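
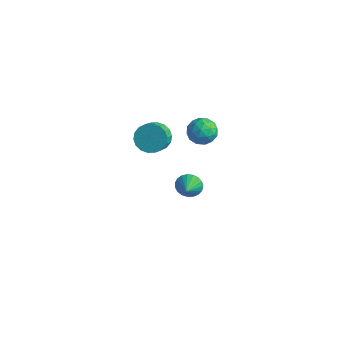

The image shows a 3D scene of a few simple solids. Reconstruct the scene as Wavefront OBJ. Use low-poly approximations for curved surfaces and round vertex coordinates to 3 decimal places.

v -1.922 -3.226 3.336
v -1.028 -2.879 3.188
v -0.625 -3.646 3.815
v -1.518 -3.994 3.964
v -1.159 -2.662 3.537
v -0.756 -3.429 4.164
v -1.44 -2.556 3.847
v -1.037 -3.324 4.474
v -1.817 -2.584 4.056
v -1.414 -3.352 4.683
v -2.215 -2.739 4.122
v -1.812 -3.506 4.749
v -2.554 -2.99 4.033
v -2.151 -3.757 4.66
v -2.768 -3.288 3.805
v -2.365 -4.055 4.432
v -2.815 -3.574 3.485
v -2.412 -4.341 4.112
v -2.684 -3.791 3.136
v -2.281 -4.558 3.763
v -2.403 -3.896 2.826
v -2 -4.664 3.453
v -2.026 -3.868 2.617
v -1.623 -4.636 3.244
v -1.628 -3.714 2.551
v -1.225 -4.481 3.178
v -1.289 -3.463 2.64
v -0.886 -4.23 3.267
v -1.075 -3.165 2.868
v -0.672 -3.932 3.495
v -2.58 0.16 -4.032
v -1.946 0.33 -4.571
v -2 -0.66 -3.608
v -1.862 0.532 -4.294
v -1.903 0.67 -3.971
v -2.061 0.72 -3.659
v -2.308 0.673 -3.411
v -2.603 0.537 -3.27
v -2.893 0.336 -3.261
v -3.13 0.105 -3.386
v -3.271 -0.117 -3.622
v -3.293 -0.291 -3.929
v -3.192 -0.387 -4.253
v -2.984 -0.389 -4.54
v -2.707 -0.295 -4.738
v -2.408 -0.123 -4.815
v -2.139 0.098 -4.756
v -1.521 -0.863 2.858
v -1.236 -0.428 3.661
v -0.044 -1.132 2.479
v 0.241 -0.697 3.282
v -0.211 -1.539 3.329
v -1.123 -1.373 3.563
v -0.157 -0.187 2.577
v -1.069 -0.021 2.811
v -0.393 -0.01 3.487
v -0.426 -0.846 3.952
v -0.854 -0.714 2.188
v -0.887 -1.55 2.653
v -1.508 -0.622 3.292
v 0.228 -0.938 2.848
v -0.037 -1.433 2.875
v 0.13 -1.178 3.347
v -1.442 -1.177 3.235
v -1.274 -0.921 3.707
v -0.672 -1.575 3.512
v -0.006 -0.639 2.433
v 0.162 -0.383 2.905
v -1.41 -0.382 2.793
v -1.243 -0.127 3.265
v -0.608 0.015 2.628
v -0.845 -0.12 3.662
v 0.023 -0.279 3.44
v -0.211 0.021 3.026
v -0.747 0.119 3.163
v -0.865 -0.612 3.936
v 0.004 -0.77 3.713
v -0.262 -1.265 3.741
v -0.798 -1.167 3.878
v -0.369 -0.366 3.834
v -1.284 -0.79 2.427
v -0.415 -0.948 2.204
v -0.482 -0.393 2.262
v -1.018 -0.295 2.399
v -1.303 -1.281 2.7
v -0.435 -1.44 2.478
v -0.533 -1.679 2.977
v -1.069 -1.581 3.114
v -0.911 -1.194 2.306
f 2 1 5
f 2 5 3
f 3 5 6
f 3 6 4
f 5 1 7
f 5 7 6
f 6 7 8
f 6 8 4
f 7 1 9
f 7 9 8
f 8 9 10
f 8 10 4
f 9 1 11
f 9 11 10
f 10 11 12
f 10 12 4
f 11 1 13
f 11 13 12
f 12 13 14
f 12 14 4
f 13 1 15
f 13 15 14
f 14 15 16
f 14 16 4
f 15 1 17
f 15 17 16
f 16 17 18
f 16 18 4
f 17 1 19
f 17 19 18
f 18 19 20
f 18 20 4
f 19 1 21
f 19 21 20
f 20 21 22
f 20 22 4
f 21 1 23
f 21 23 22
f 22 23 24
f 22 24 4
f 23 1 25
f 23 25 24
f 24 25 26
f 24 26 4
f 25 1 27
f 25 27 26
f 26 27 28
f 26 28 4
f 27 1 29
f 27 29 28
f 28 29 30
f 28 30 4
f 29 1 2
f 29 2 30
f 30 2 3
f 30 3 4
f 32 31 34
f 32 34 33
f 34 31 35
f 34 35 33
f 35 31 36
f 35 36 33
f 36 31 37
f 36 37 33
f 37 31 38
f 37 38 33
f 38 31 39
f 38 39 33
f 39 31 40
f 39 40 33
f 40 31 41
f 40 41 33
f 41 31 42
f 41 42 33
f 42 31 43
f 42 43 33
f 43 31 44
f 43 44 33
f 44 31 45
f 44 45 33
f 45 31 46
f 45 46 33
f 46 31 47
f 46 47 33
f 47 31 32
f 47 32 33
f 48 85 64
f 85 59 88
f 64 88 53
f 85 88 64
f 48 64 60
f 64 53 65
f 60 65 49
f 64 65 60
f 48 60 69
f 60 49 70
f 69 70 55
f 60 70 69
f 48 69 81
f 69 55 84
f 81 84 58
f 69 84 81
f 48 81 85
f 81 58 89
f 85 89 59
f 81 89 85
f 49 65 76
f 65 53 79
f 76 79 57
f 65 79 76
f 53 88 66
f 88 59 87
f 66 87 52
f 88 87 66
f 59 89 86
f 89 58 82
f 86 82 50
f 89 82 86
f 58 84 83
f 84 55 71
f 83 71 54
f 84 71 83
f 55 70 75
f 70 49 72
f 75 72 56
f 70 72 75
f 51 77 63
f 77 57 78
f 63 78 52
f 77 78 63
f 51 63 61
f 63 52 62
f 61 62 50
f 63 62 61
f 51 61 68
f 61 50 67
f 68 67 54
f 61 67 68
f 51 68 73
f 68 54 74
f 73 74 56
f 68 74 73
f 51 73 77
f 73 56 80
f 77 80 57
f 73 80 77
f 52 78 66
f 78 57 79
f 66 79 53
f 78 79 66
f 50 62 86
f 62 52 87
f 86 87 59
f 62 87 86
f 54 67 83
f 67 50 82
f 83 82 58
f 67 82 83
f 56 74 75
f 74 54 71
f 75 71 55
f 74 71 75
f 57 80 76
f 80 56 72
f 76 72 49
f 80 72 76



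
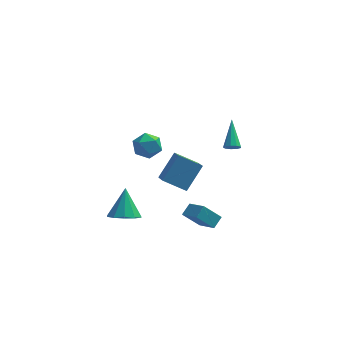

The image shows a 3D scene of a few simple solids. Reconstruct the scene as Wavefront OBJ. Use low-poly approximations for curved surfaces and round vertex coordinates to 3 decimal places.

v 3.987 3.176 -1.549
v 4.233 2.898 -1.185
v 3.933 4.724 -0.331
v 4.47 3.067 -1.389
v 4.481 3.288 -1.668
v 4.261 3.456 -1.892
v 3.913 3.493 -1.955
v 3.6 3.382 -1.828
v 3.468 3.175 -1.571
v 3.579 2.968 -1.303
v 3.881 2.859 -1.151
v -1.721 -3.707 -1.884
v -1.211 -3.045 -2.355
v -1.699 -2.653 -0.376
v -1.786 -2.922 -2.432
v -2.337 -3.099 -2.3
v -2.652 -3.508 -2.009
v -2.612 -3.994 -1.67
v -2.232 -4.37 -1.413
v -1.657 -4.493 -1.335
v -1.106 -4.316 -1.468
v -0.791 -3.906 -1.759
v -0.831 -3.421 -2.098
v 0.012 -1.374 -0.495
v 0.277 -2.484 0.189
v 0.839 -0.379 0.799
v 1.104 -1.488 1.483
v 1.316 -1.512 -1.223
v 1.581 -2.621 -0.539
v 2.143 -0.516 0.071
v 2.408 -1.626 0.755
v 1.349 -3.065 -2.176
v 1.736 -2.48 -1.749
v 2.294 -2.997 -3.124
v 2.68 -2.413 -2.697
v 2.14 -4.107 -1.463
v 2.526 -3.523 -1.036
v 3.084 -4.04 -2.411
v 3.471 -3.455 -1.984
v -0.869 1.985 0.116
v -0.277 1.583 -0.47
v -1.143 0.657 0.75
v -0.551 0.255 0.164
v -0.236 0.826 0.821
v -0.067 1.647 0.429
v -1.353 0.593 -0.149
v -1.184 1.414 -0.541
v -0.576 0.723 -0.634
v 0.114 0.867 -0.035
v -1.534 1.373 0.315
v -0.844 1.517 0.914
f 2 1 4
f 2 4 3
f 4 1 5
f 4 5 3
f 5 1 6
f 5 6 3
f 6 1 7
f 6 7 3
f 7 1 8
f 7 8 3
f 8 1 9
f 8 9 3
f 9 1 10
f 9 10 3
f 10 1 11
f 10 11 3
f 11 1 2
f 11 2 3
f 13 12 15
f 13 15 14
f 15 12 16
f 15 16 14
f 16 12 17
f 16 17 14
f 17 12 18
f 17 18 14
f 18 12 19
f 18 19 14
f 19 12 20
f 19 20 14
f 20 12 21
f 20 21 14
f 21 12 22
f 21 22 14
f 22 12 23
f 22 23 14
f 23 12 13
f 23 13 14
f 25 27 24
f 28 25 24
f 24 27 26
f 26 28 24
f 25 31 27
f 29 25 28
f 29 31 25
f 27 31 26
f 30 28 26
f 26 31 30
f 30 29 28
f 31 29 30
f 33 35 32
f 36 33 32
f 32 35 34
f 34 36 32
f 33 39 35
f 37 33 36
f 37 39 33
f 35 39 34
f 38 36 34
f 34 39 38
f 38 37 36
f 39 37 38
f 40 51 45
f 40 45 41
f 40 41 47
f 40 47 50
f 40 50 51
f 41 45 49
f 45 51 44
f 51 50 42
f 50 47 46
f 47 41 48
f 43 49 44
f 43 44 42
f 43 42 46
f 43 46 48
f 43 48 49
f 44 49 45
f 42 44 51
f 46 42 50
f 48 46 47
f 49 48 41



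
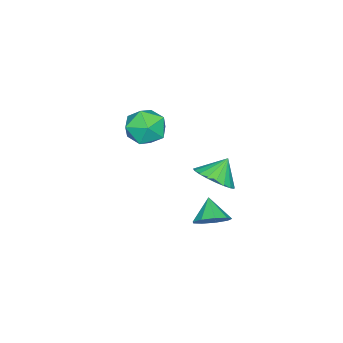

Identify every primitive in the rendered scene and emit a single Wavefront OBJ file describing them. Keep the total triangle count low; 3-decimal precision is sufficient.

v -0.119 1.247 -2.77
v 0.53 2.07 -2.508
v -0.901 1.553 -1.79
v 0.245 2.264 -2.796
v -0.103 2.282 -3.079
v -0.454 2.122 -3.309
v -0.747 1.81 -3.445
v -0.931 1.401 -3.465
v -0.976 0.966 -3.365
v -0.872 0.579 -3.162
v -0.638 0.308 -2.891
v -0.314 0.199 -2.599
v 0.043 0.272 -2.337
v 0.372 0.513 -2.15
v 0.616 0.881 -2.07
v 0.733 1.313 -2.111
v 0.703 1.733 -2.266
v 2.827 2.65 -2.982
v 3.28 3.014 -2.321
v 2.073 2.09 -2.158
v 2.829 3.377 -2.487
v 2.378 3.4 -2.884
v 2.137 3.072 -3.327
v 2.218 2.547 -3.609
v 2.585 2.069 -3.598
v 3.065 1.864 -3.298
v 3.434 2.026 -2.851
v 3.519 2.48 -2.465
v -1.459 -2.051 -2.057
v -0.896 -2.555 -1.181
v -2.384 -3.645 -2.379
v -1.821 -4.149 -1.503
v -2.6 -3.321 -1.29
v -2.028 -2.336 -1.091
v -1.252 -3.864 -2.469
v -0.68 -2.879 -2.27
v -0.768 -3.676 -1.436
v -1.601 -3.34 -0.707
v -1.679 -2.86 -2.853
v -2.512 -2.524 -2.124
f 2 1 4
f 2 4 3
f 4 1 5
f 4 5 3
f 5 1 6
f 5 6 3
f 6 1 7
f 6 7 3
f 7 1 8
f 7 8 3
f 8 1 9
f 8 9 3
f 9 1 10
f 9 10 3
f 10 1 11
f 10 11 3
f 11 1 12
f 11 12 3
f 12 1 13
f 12 13 3
f 13 1 14
f 13 14 3
f 14 1 15
f 14 15 3
f 15 1 16
f 15 16 3
f 16 1 17
f 16 17 3
f 17 1 2
f 17 2 3
f 19 18 21
f 19 21 20
f 21 18 22
f 21 22 20
f 22 18 23
f 22 23 20
f 23 18 24
f 23 24 20
f 24 18 25
f 24 25 20
f 25 18 26
f 25 26 20
f 26 18 27
f 26 27 20
f 27 18 28
f 27 28 20
f 28 18 19
f 28 19 20
f 29 40 34
f 29 34 30
f 29 30 36
f 29 36 39
f 29 39 40
f 30 34 38
f 34 40 33
f 40 39 31
f 39 36 35
f 36 30 37
f 32 38 33
f 32 33 31
f 32 31 35
f 32 35 37
f 32 37 38
f 33 38 34
f 31 33 40
f 35 31 39
f 37 35 36
f 38 37 30



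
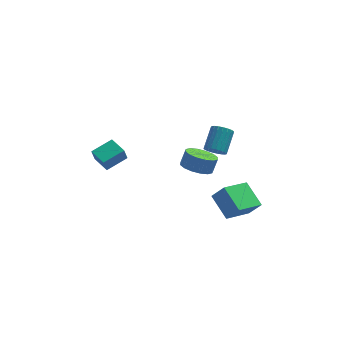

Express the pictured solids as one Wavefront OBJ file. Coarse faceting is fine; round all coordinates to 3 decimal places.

v 1.575 -1.21 -1.257
v 2.466 -1.633 -1.421
v 2.796 -1.293 -0.507
v 1.905 -0.87 -0.343
v 2.507 -1.154 -1.614
v 2.837 -0.814 -0.7
v 2.299 -0.691 -1.712
v 2.629 -0.35 -0.797
v 1.896 -0.366 -1.687
v 2.226 -0.026 -0.773
v 1.407 -0.268 -1.547
v 1.737 0.072 -0.633
v 0.964 -0.422 -1.33
v 1.294 -0.082 -0.416
v 0.684 -0.787 -1.093
v 1.014 -0.447 -0.179
v 0.643 -1.266 -0.9
v 0.973 -0.926 0.014
v 0.851 -1.73 -0.803
v 1.181 -1.389 0.112
v 1.254 -2.054 -0.827
v 1.584 -1.714 0.087
v 1.743 -2.152 -0.967
v 2.073 -1.812 -0.053
v 2.186 -1.998 -1.184
v 2.516 -1.658 -0.27
v 2.667 -0.975 0.002
v 3.234 -0.899 -0.384
v 3.74 0.291 0.592
v 3.173 0.215 0.978
v 3.051 -0.718 -0.51
v 3.557 0.472 0.465
v 2.802 -0.581 -0.548
v 3.307 0.609 0.428
v 2.529 -0.512 -0.491
v 3.035 0.678 0.485
v 2.28 -0.524 -0.348
v 2.786 0.667 0.628
v 2.099 -0.613 -0.145
v 2.604 0.577 0.831
v 2.015 -0.765 0.084
v 2.521 0.425 1.06
v 2.044 -0.953 0.298
v 2.55 0.237 1.274
v 2.181 -1.145 0.461
v 2.687 0.045 1.437
v 2.402 -1.308 0.545
v 2.908 -0.118 1.521
v 2.669 -1.413 0.535
v 3.175 -0.223 1.511
v 2.935 -1.442 0.433
v 3.441 -0.252 1.409
v 3.156 -1.391 0.256
v 3.661 -0.201 1.232
v 3.291 -1.268 0.035
v 3.797 -0.078 1.011
v 3.319 -1.094 -0.191
v 3.825 0.096 0.785
v 4.441 -3.632 -3.4
v 3.046 -4.87 -2.705
v 3.691 -2.292 -2.521
v 2.296 -3.529 -1.825
v 5.124 -3.871 -2.455
v 3.729 -5.108 -1.759
v 4.374 -2.53 -1.575
v 2.979 -3.768 -0.88
v -4.237 -3.325 1.622
v -4.411 -3.55 2.476
v -3.078 -2.638 2.038
v -3.252 -2.862 2.892
v -3.588 -4.338 1.488
v -3.762 -4.562 2.342
v -2.429 -3.65 1.904
v -2.603 -3.875 2.758
f 2 1 5
f 2 5 3
f 3 5 6
f 3 6 4
f 5 1 7
f 5 7 6
f 6 7 8
f 6 8 4
f 7 1 9
f 7 9 8
f 8 9 10
f 8 10 4
f 9 1 11
f 9 11 10
f 10 11 12
f 10 12 4
f 11 1 13
f 11 13 12
f 12 13 14
f 12 14 4
f 13 1 15
f 13 15 14
f 14 15 16
f 14 16 4
f 15 1 17
f 15 17 16
f 16 17 18
f 16 18 4
f 17 1 19
f 17 19 18
f 18 19 20
f 18 20 4
f 19 1 21
f 19 21 20
f 20 21 22
f 20 22 4
f 21 1 23
f 21 23 22
f 22 23 24
f 22 24 4
f 23 1 25
f 23 25 24
f 24 25 26
f 24 26 4
f 25 1 2
f 25 2 26
f 26 2 3
f 26 3 4
f 28 27 31
f 28 31 29
f 29 31 32
f 29 32 30
f 31 27 33
f 31 33 32
f 32 33 34
f 32 34 30
f 33 27 35
f 33 35 34
f 34 35 36
f 34 36 30
f 35 27 37
f 35 37 36
f 36 37 38
f 36 38 30
f 37 27 39
f 37 39 38
f 38 39 40
f 38 40 30
f 39 27 41
f 39 41 40
f 40 41 42
f 40 42 30
f 41 27 43
f 41 43 42
f 42 43 44
f 42 44 30
f 43 27 45
f 43 45 44
f 44 45 46
f 44 46 30
f 45 27 47
f 45 47 46
f 46 47 48
f 46 48 30
f 47 27 49
f 47 49 48
f 48 49 50
f 48 50 30
f 49 27 51
f 49 51 50
f 50 51 52
f 50 52 30
f 51 27 53
f 51 53 52
f 52 53 54
f 52 54 30
f 53 27 55
f 53 55 54
f 54 55 56
f 54 56 30
f 55 27 57
f 55 57 56
f 56 57 58
f 56 58 30
f 57 27 28
f 57 28 58
f 58 28 29
f 58 29 30
f 60 62 59
f 63 60 59
f 59 62 61
f 61 63 59
f 60 66 62
f 64 60 63
f 64 66 60
f 62 66 61
f 65 63 61
f 61 66 65
f 65 64 63
f 66 64 65
f 68 70 67
f 71 68 67
f 67 70 69
f 69 71 67
f 68 74 70
f 72 68 71
f 72 74 68
f 70 74 69
f 73 71 69
f 69 74 73
f 73 72 71
f 74 72 73



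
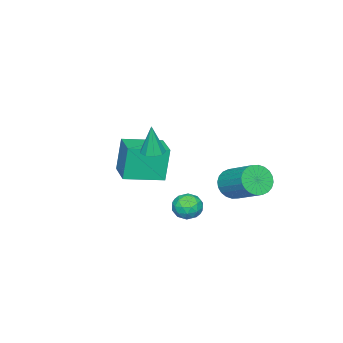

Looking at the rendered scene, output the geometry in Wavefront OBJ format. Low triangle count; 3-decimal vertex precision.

v -1.331 -1.956 -0.934
v -0.843 -2.354 -0.964
v -1.229 -1.964 0.814
v -0.702 -1.947 -0.97
v -0.855 -1.544 -0.959
v -1.23 -1.334 -0.936
v -1.653 -1.415 -0.912
v -1.925 -1.749 -0.898
v -1.919 -2.18 -0.9
v -1.638 -2.506 -0.918
v -1.213 -2.575 -0.943
v -3.645 -3.266 -3.661
v -4.005 -3.2 -1.674
v -2.469 -2.023 -3.49
v -2.829 -1.956 -1.503
v -2.131 -4.744 -3.337
v -2.491 -4.677 -1.35
v -0.955 -3.5 -3.166
v -1.315 -3.434 -1.179
v 1.021 2.332 -2.81
v 1.641 1.843 -2.933
v 0.439 1.417 -2.107
v 1.059 0.928 -2.23
v 1.145 1.575 -1.769
v 1.506 2.141 -2.204
v 0.574 1.119 -2.836
v 0.935 1.685 -3.271
v 1.365 1.093 -2.949
v 1.718 1.375 -2.29
v 0.362 1.885 -2.75
v 0.715 2.167 -2.091
v 1.383 2.168 -2.933
v 0.697 1.092 -2.107
v 0.748 1.473 -1.836
v 1.113 1.185 -1.908
v 1.303 2.343 -2.505
v 1.667 2.055 -2.577
v 1.376 1.898 -1.893
v 0.413 1.205 -2.463
v 0.777 0.917 -2.535
v 0.967 2.075 -3.132
v 1.332 1.787 -3.204
v 0.704 1.362 -3.147
v 1.585 1.44 -3.015
v 1.242 0.902 -2.601
v 0.957 1.014 -2.958
v 1.169 1.347 -3.213
v 1.792 1.605 -2.627
v 1.449 1.068 -2.214
v 1.5 1.448 -1.943
v 1.712 1.781 -2.199
v 1.63 1.165 -2.637
v 0.631 2.192 -2.826
v 0.288 1.655 -2.413
v 0.368 1.479 -2.841
v 0.58 1.812 -3.097
v 0.838 2.358 -2.439
v 0.495 1.82 -2.025
v 0.911 1.913 -1.827
v 1.123 2.246 -2.082
v 0.45 2.095 -2.403
v -3.872 1.063 -3.43
v -3.4 0.527 -2.833
v -2.797 2.262 -1.753
v -3.268 2.797 -2.35
v -3.146 0.595 -3.083
v -2.543 2.329 -2.004
v -3.003 0.734 -3.386
v -2.4 2.468 -2.307
v -2.992 0.922 -3.696
v -2.388 2.657 -2.617
v -3.114 1.132 -3.965
v -2.511 2.867 -2.886
v -3.352 1.332 -4.153
v -2.749 3.066 -3.073
v -3.669 1.49 -4.23
v -3.066 3.225 -3.151
v -4.017 1.584 -4.186
v -3.414 3.318 -3.107
v -4.343 1.598 -4.027
v -3.74 3.333 -2.947
v -4.597 1.531 -3.776
v -3.994 3.265 -2.697
v -4.74 1.392 -3.473
v -4.137 3.126 -2.394
v -4.752 1.203 -3.163
v -4.148 2.938 -2.084
v -4.629 0.993 -2.894
v -4.026 2.728 -1.815
v -4.391 0.794 -2.707
v -3.788 2.528 -1.627
v -4.074 0.635 -2.629
v -3.471 2.37 -1.55
v -3.726 0.542 -2.673
v -3.123 2.276 -1.594
f 2 1 4
f 2 4 3
f 4 1 5
f 4 5 3
f 5 1 6
f 5 6 3
f 6 1 7
f 6 7 3
f 7 1 8
f 7 8 3
f 8 1 9
f 8 9 3
f 9 1 10
f 9 10 3
f 10 1 11
f 10 11 3
f 11 1 2
f 11 2 3
f 13 15 12
f 16 13 12
f 12 15 14
f 14 16 12
f 13 19 15
f 17 13 16
f 17 19 13
f 15 19 14
f 18 16 14
f 14 19 18
f 18 17 16
f 19 17 18
f 20 57 36
f 57 31 60
f 36 60 25
f 57 60 36
f 20 36 32
f 36 25 37
f 32 37 21
f 36 37 32
f 20 32 41
f 32 21 42
f 41 42 27
f 32 42 41
f 20 41 53
f 41 27 56
f 53 56 30
f 41 56 53
f 20 53 57
f 53 30 61
f 57 61 31
f 53 61 57
f 21 37 48
f 37 25 51
f 48 51 29
f 37 51 48
f 25 60 38
f 60 31 59
f 38 59 24
f 60 59 38
f 31 61 58
f 61 30 54
f 58 54 22
f 61 54 58
f 30 56 55
f 56 27 43
f 55 43 26
f 56 43 55
f 27 42 47
f 42 21 44
f 47 44 28
f 42 44 47
f 23 49 35
f 49 29 50
f 35 50 24
f 49 50 35
f 23 35 33
f 35 24 34
f 33 34 22
f 35 34 33
f 23 33 40
f 33 22 39
f 40 39 26
f 33 39 40
f 23 40 45
f 40 26 46
f 45 46 28
f 40 46 45
f 23 45 49
f 45 28 52
f 49 52 29
f 45 52 49
f 24 50 38
f 50 29 51
f 38 51 25
f 50 51 38
f 22 34 58
f 34 24 59
f 58 59 31
f 34 59 58
f 26 39 55
f 39 22 54
f 55 54 30
f 39 54 55
f 28 46 47
f 46 26 43
f 47 43 27
f 46 43 47
f 29 52 48
f 52 28 44
f 48 44 21
f 52 44 48
f 63 62 66
f 63 66 64
f 64 66 67
f 64 67 65
f 66 62 68
f 66 68 67
f 67 68 69
f 67 69 65
f 68 62 70
f 68 70 69
f 69 70 71
f 69 71 65
f 70 62 72
f 70 72 71
f 71 72 73
f 71 73 65
f 72 62 74
f 72 74 73
f 73 74 75
f 73 75 65
f 74 62 76
f 74 76 75
f 75 76 77
f 75 77 65
f 76 62 78
f 76 78 77
f 77 78 79
f 77 79 65
f 78 62 80
f 78 80 79
f 79 80 81
f 79 81 65
f 80 62 82
f 80 82 81
f 81 82 83
f 81 83 65
f 82 62 84
f 82 84 83
f 83 84 85
f 83 85 65
f 84 62 86
f 84 86 85
f 85 86 87
f 85 87 65
f 86 62 88
f 86 88 87
f 87 88 89
f 87 89 65
f 88 62 90
f 88 90 89
f 89 90 91
f 89 91 65
f 90 62 92
f 90 92 91
f 91 92 93
f 91 93 65
f 92 62 94
f 92 94 93
f 93 94 95
f 93 95 65
f 94 62 63
f 94 63 95
f 95 63 64
f 95 64 65



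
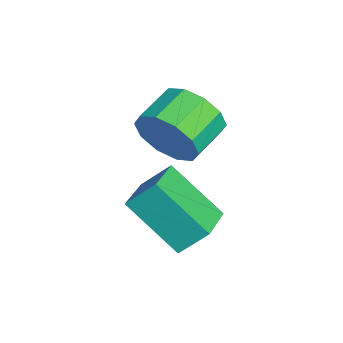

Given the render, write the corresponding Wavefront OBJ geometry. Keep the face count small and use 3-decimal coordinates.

v -1.743 3.879 -3.198
v -2.563 2.5 -1.752
v -1.675 4.705 -2.372
v -2.495 3.326 -0.926
v -0.285 3.394 -2.834
v -1.105 2.015 -1.388
v -0.217 4.22 -2.008
v -1.037 2.841 -0.562
v -2.826 3.204 -0.055
v -2.274 3.436 0.831
v -3.282 4.267 1.242
v -3.834 4.036 0.355
v -2.104 3.873 0.365
v -3.112 4.704 0.776
v -2.209 4.054 -0.262
v -3.218 4.886 0.149
v -2.551 3.911 -0.81
v -3.559 4.742 -0.399
v -2.997 3.498 -1.07
v -4.005 4.329 -0.659
v -3.378 2.973 -0.942
v -4.386 3.804 -0.531
v -3.548 2.536 -0.476
v -4.556 3.367 -0.065
v -3.442 2.354 0.151
v -4.451 3.186 0.562
v -3.101 2.498 0.699
v -4.109 3.329 1.11
v -2.655 2.911 0.959
v -3.663 3.742 1.37
f 2 4 1
f 5 2 1
f 1 4 3
f 3 5 1
f 2 8 4
f 6 2 5
f 6 8 2
f 4 8 3
f 7 5 3
f 3 8 7
f 7 6 5
f 8 6 7
f 10 9 13
f 10 13 11
f 11 13 14
f 11 14 12
f 13 9 15
f 13 15 14
f 14 15 16
f 14 16 12
f 15 9 17
f 15 17 16
f 16 17 18
f 16 18 12
f 17 9 19
f 17 19 18
f 18 19 20
f 18 20 12
f 19 9 21
f 19 21 20
f 20 21 22
f 20 22 12
f 21 9 23
f 21 23 22
f 22 23 24
f 22 24 12
f 23 9 25
f 23 25 24
f 24 25 26
f 24 26 12
f 25 9 27
f 25 27 26
f 26 27 28
f 26 28 12
f 27 9 29
f 27 29 28
f 28 29 30
f 28 30 12
f 29 9 10
f 29 10 30
f 30 10 11
f 30 11 12



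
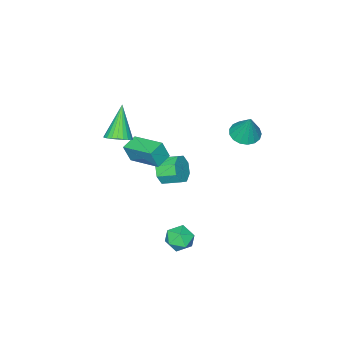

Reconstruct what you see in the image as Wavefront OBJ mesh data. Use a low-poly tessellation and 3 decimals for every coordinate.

v 1.67 -2.227 2.516
v 2.153 -1.797 2.951
v 0.67 -2.913 4.304
v 1.927 -1.599 2.901
v 1.662 -1.497 2.791
v 1.398 -1.507 2.64
v 1.175 -1.626 2.47
v 1.028 -1.836 2.307
v 0.978 -2.107 2.176
v 1.034 -2.395 2.096
v 1.187 -2.658 2.081
v 1.413 -2.855 2.131
v 1.678 -2.957 2.241
v 1.942 -2.948 2.392
v 2.164 -2.829 2.562
v 2.312 -2.618 2.725
v 2.361 -2.348 2.856
v 2.305 -2.059 2.936
v 1.696 3.317 -2.152
v 2.426 3.005 -1.766
v 1.854 2.375 -3.214
v 2.584 2.063 -2.828
v 1.795 1.925 -2.457
v 1.697 2.507 -1.8
v 2.583 2.873 -3.18
v 2.485 3.455 -2.523
v 2.974 2.73 -2.402
v 2.488 2.144 -1.954
v 1.792 3.236 -3.026
v 1.306 2.65 -2.578
v -3.03 -3.573 -3.74
v -2.445 -3.59 -3.005
v -2.944 -2.584 -2.584
v -3.53 -2.567 -3.32
v -2.176 -3.224 -3.563
v -2.675 -2.217 -3.142
v -2.408 -3.062 -4.225
v -2.907 -2.055 -3.804
v -3.004 -3.2 -4.603
v -3.503 -2.193 -4.182
v -3.616 -3.556 -4.476
v -4.115 -2.55 -4.055
v -3.885 -3.923 -3.918
v -4.384 -2.916 -3.497
v -3.653 -4.085 -3.256
v -4.152 -3.078 -2.835
v -3.057 -3.947 -2.878
v -3.556 -2.94 -2.457
v -1.305 -3.459 -0.819
v -1 -3.715 0.303
v -1.433 -1.492 -0.336
v -1.128 -1.747 0.785
v -0.292 -3.333 -1.065
v 0.013 -3.588 0.056
v -0.42 -1.365 -0.583
v -0.115 -1.621 0.539
v -3.425 2.12 2.45
v -2.566 2.048 2.332
v -3.155 2.72 4.05
v -2.653 2.434 2.202
v -2.916 2.748 2.129
v -3.296 2.918 2.129
v -3.706 2.905 2.203
v -4.051 2.712 2.333
v -4.253 2.384 2.491
v -4.265 1.995 2.639
v -4.084 1.634 2.743
v -3.753 1.385 2.781
v -3.346 1.304 2.743
v -2.958 1.41 2.638
v -2.676 1.679 2.489
f 2 1 4
f 2 4 3
f 4 1 5
f 4 5 3
f 5 1 6
f 5 6 3
f 6 1 7
f 6 7 3
f 7 1 8
f 7 8 3
f 8 1 9
f 8 9 3
f 9 1 10
f 9 10 3
f 10 1 11
f 10 11 3
f 11 1 12
f 11 12 3
f 12 1 13
f 12 13 3
f 13 1 14
f 13 14 3
f 14 1 15
f 14 15 3
f 15 1 16
f 15 16 3
f 16 1 17
f 16 17 3
f 17 1 18
f 17 18 3
f 18 1 2
f 18 2 3
f 19 30 24
f 19 24 20
f 19 20 26
f 19 26 29
f 19 29 30
f 20 24 28
f 24 30 23
f 30 29 21
f 29 26 25
f 26 20 27
f 22 28 23
f 22 23 21
f 22 21 25
f 22 25 27
f 22 27 28
f 23 28 24
f 21 23 30
f 25 21 29
f 27 25 26
f 28 27 20
f 32 31 35
f 32 35 33
f 33 35 36
f 33 36 34
f 35 31 37
f 35 37 36
f 36 37 38
f 36 38 34
f 37 31 39
f 37 39 38
f 38 39 40
f 38 40 34
f 39 31 41
f 39 41 40
f 40 41 42
f 40 42 34
f 41 31 43
f 41 43 42
f 42 43 44
f 42 44 34
f 43 31 45
f 43 45 44
f 44 45 46
f 44 46 34
f 45 31 47
f 45 47 46
f 46 47 48
f 46 48 34
f 47 31 32
f 47 32 48
f 48 32 33
f 48 33 34
f 50 52 49
f 53 50 49
f 49 52 51
f 51 53 49
f 50 56 52
f 54 50 53
f 54 56 50
f 52 56 51
f 55 53 51
f 51 56 55
f 55 54 53
f 56 54 55
f 58 57 60
f 58 60 59
f 60 57 61
f 60 61 59
f 61 57 62
f 61 62 59
f 62 57 63
f 62 63 59
f 63 57 64
f 63 64 59
f 64 57 65
f 64 65 59
f 65 57 66
f 65 66 59
f 66 57 67
f 66 67 59
f 67 57 68
f 67 68 59
f 68 57 69
f 68 69 59
f 69 57 70
f 69 70 59
f 70 57 71
f 70 71 59
f 71 57 58
f 71 58 59



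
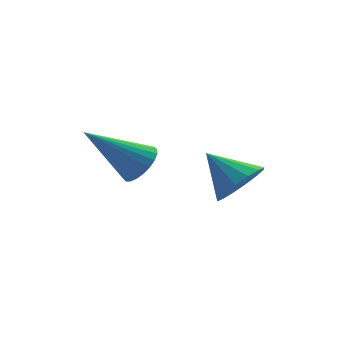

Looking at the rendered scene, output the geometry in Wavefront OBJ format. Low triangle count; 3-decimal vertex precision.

v -2.481 -0.694 0.496
v -2.053 -0.733 0.984
v -3.859 -0.466 1.724
v -2.053 -0.484 0.938
v -2.117 -0.267 0.825
v -2.238 -0.114 0.661
v -2.395 -0.05 0.473
v -2.565 -0.084 0.288
v -2.722 -0.211 0.135
v -2.843 -0.412 0.037
v -2.908 -0.655 0.009
v -2.908 -0.905 0.055
v -2.844 -1.122 0.168
v -2.723 -1.274 0.332
v -2.566 -1.338 0.52
v -2.396 -1.304 0.705
v -2.239 -1.177 0.858
v -2.118 -0.977 0.956
v -0.41 -2.451 0.409
v 0.171 -1.935 0.34
v -1.05 -1.629 1.171
v -0.081 -1.849 0.037
v -0.422 -1.925 -0.167
v -0.759 -2.141 -0.217
v -1.003 -2.441 -0.099
v -1.088 -2.743 0.156
v -0.991 -2.967 0.478
v -0.739 -3.052 0.781
v -0.399 -2.976 0.985
v -0.062 -2.76 1.035
v 0.182 -2.461 0.917
v 0.267 -2.159 0.662
f 2 1 4
f 2 4 3
f 4 1 5
f 4 5 3
f 5 1 6
f 5 6 3
f 6 1 7
f 6 7 3
f 7 1 8
f 7 8 3
f 8 1 9
f 8 9 3
f 9 1 10
f 9 10 3
f 10 1 11
f 10 11 3
f 11 1 12
f 11 12 3
f 12 1 13
f 12 13 3
f 13 1 14
f 13 14 3
f 14 1 15
f 14 15 3
f 15 1 16
f 15 16 3
f 16 1 17
f 16 17 3
f 17 1 18
f 17 18 3
f 18 1 2
f 18 2 3
f 20 19 22
f 20 22 21
f 22 19 23
f 22 23 21
f 23 19 24
f 23 24 21
f 24 19 25
f 24 25 21
f 25 19 26
f 25 26 21
f 26 19 27
f 26 27 21
f 27 19 28
f 27 28 21
f 28 19 29
f 28 29 21
f 29 19 30
f 29 30 21
f 30 19 31
f 30 31 21
f 31 19 32
f 31 32 21
f 32 19 20
f 32 20 21



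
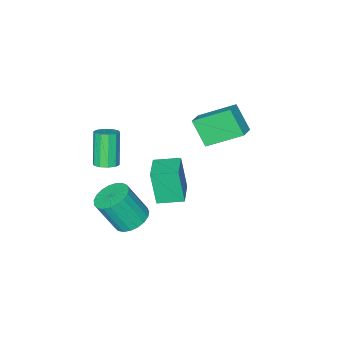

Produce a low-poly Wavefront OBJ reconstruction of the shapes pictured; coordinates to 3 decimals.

v -4.233 3.242 1.858
v -4.258 2.225 3.144
v -3.413 3.67 2.212
v -3.438 2.652 3.498
v -3.022 1.828 0.762
v -3.047 0.81 2.048
v -2.202 2.255 1.116
v -2.227 1.238 2.402
v 1.183 2.69 0.304
v 1.154 2.219 2.165
v 0.247 3.623 0.526
v 0.218 3.152 2.387
v 2.242 3.688 0.573
v 2.213 3.217 2.434
v 1.306 4.621 0.795
v 1.277 4.15 2.656
v 3.216 1.239 2.45
v 3.751 1.431 2.722
v 3.139 0.793 4.381
v 2.604 0.601 4.11
v 3.495 1.724 2.74
v 2.883 1.086 4.399
v 3.132 1.832 2.647
v 2.521 1.193 4.307
v 2.801 1.713 2.48
v 2.19 1.075 4.139
v 2.629 1.413 2.301
v 2.017 0.775 3.96
v 2.681 1.047 2.179
v 2.069 0.409 3.838
v 2.937 0.754 2.161
v 2.325 0.116 3.82
v 3.299 0.647 2.253
v 2.688 0.008 3.913
v 3.63 0.765 2.421
v 3.019 0.127 4.08
v 3.803 1.065 2.6
v 3.191 0.427 4.259
v 2.048 1.637 -2.339
v 2.96 1.685 -2.664
v 3.625 0.972 -0.906
v 2.712 0.923 -0.581
v 2.911 2.049 -2.498
v 3.576 1.336 -0.74
v 2.713 2.342 -2.304
v 3.377 1.629 -0.546
v 2.399 2.513 -2.116
v 3.064 1.8 -0.358
v 2.025 2.532 -1.967
v 2.69 1.819 -0.209
v 1.655 2.397 -1.882
v 2.319 1.683 -0.124
v 1.352 2.13 -1.876
v 2.017 1.417 -0.118
v 1.17 1.778 -1.95
v 1.835 1.064 -0.192
v 1.14 1.401 -2.091
v 1.804 0.688 -0.334
v 1.267 1.065 -2.275
v 1.931 0.352 -0.518
v 1.528 0.828 -2.471
v 2.193 0.115 -0.713
v 1.88 0.731 -2.643
v 2.544 0.018 -0.885
v 2.26 0.79 -2.763
v 2.925 0.077 -1.005
v 2.604 0.996 -2.809
v 3.269 0.283 -1.051
v 2.852 1.312 -2.774
v 3.516 0.599 -1.016
f 2 4 1
f 5 2 1
f 1 4 3
f 3 5 1
f 2 8 4
f 6 2 5
f 6 8 2
f 4 8 3
f 7 5 3
f 3 8 7
f 7 6 5
f 8 6 7
f 10 12 9
f 13 10 9
f 9 12 11
f 11 13 9
f 10 16 12
f 14 10 13
f 14 16 10
f 12 16 11
f 15 13 11
f 11 16 15
f 15 14 13
f 16 14 15
f 18 17 21
f 18 21 19
f 19 21 22
f 19 22 20
f 21 17 23
f 21 23 22
f 22 23 24
f 22 24 20
f 23 17 25
f 23 25 24
f 24 25 26
f 24 26 20
f 25 17 27
f 25 27 26
f 26 27 28
f 26 28 20
f 27 17 29
f 27 29 28
f 28 29 30
f 28 30 20
f 29 17 31
f 29 31 30
f 30 31 32
f 30 32 20
f 31 17 33
f 31 33 32
f 32 33 34
f 32 34 20
f 33 17 35
f 33 35 34
f 34 35 36
f 34 36 20
f 35 17 37
f 35 37 36
f 36 37 38
f 36 38 20
f 37 17 18
f 37 18 38
f 38 18 19
f 38 19 20
f 40 39 43
f 40 43 41
f 41 43 44
f 41 44 42
f 43 39 45
f 43 45 44
f 44 45 46
f 44 46 42
f 45 39 47
f 45 47 46
f 46 47 48
f 46 48 42
f 47 39 49
f 47 49 48
f 48 49 50
f 48 50 42
f 49 39 51
f 49 51 50
f 50 51 52
f 50 52 42
f 51 39 53
f 51 53 52
f 52 53 54
f 52 54 42
f 53 39 55
f 53 55 54
f 54 55 56
f 54 56 42
f 55 39 57
f 55 57 56
f 56 57 58
f 56 58 42
f 57 39 59
f 57 59 58
f 58 59 60
f 58 60 42
f 59 39 61
f 59 61 60
f 60 61 62
f 60 62 42
f 61 39 63
f 61 63 62
f 62 63 64
f 62 64 42
f 63 39 65
f 63 65 64
f 64 65 66
f 64 66 42
f 65 39 67
f 65 67 66
f 66 67 68
f 66 68 42
f 67 39 69
f 67 69 68
f 68 69 70
f 68 70 42
f 69 39 40
f 69 40 70
f 70 40 41
f 70 41 42



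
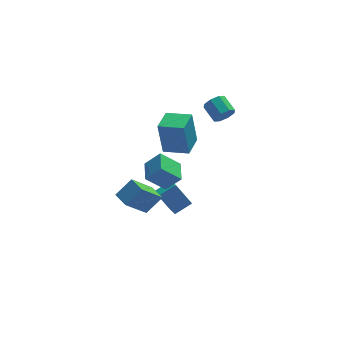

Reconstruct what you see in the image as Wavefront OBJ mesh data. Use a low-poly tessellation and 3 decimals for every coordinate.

v -2.976 -3.466 1.231
v -2.117 -3.704 2.191
v -2.73 -2.053 1.361
v -1.871 -2.291 2.321
v -1.829 -3.569 0.179
v -0.97 -3.807 1.139
v -1.583 -2.156 0.309
v -0.724 -2.394 1.269
v 2.384 -0.026 3.129
v 2.694 0.362 2.594
v 2.306 1.394 3.116
v 1.996 1.006 3.651
v 2.166 0.221 2.478
v 1.778 1.253 3
v 1.766 -0.064 2.743
v 1.377 0.968 3.265
v 1.728 -0.327 3.235
v 1.339 0.705 3.757
v 2.074 -0.414 3.664
v 1.686 0.618 4.186
v 2.602 -0.273 3.78
v 2.214 0.759 4.302
v 3.003 0.012 3.515
v 2.614 1.044 4.037
v 3.041 0.275 3.023
v 2.652 1.307 3.545
v -2.782 -2.691 -2.568
v -4.111 -3.351 -0.998
v -3.169 -1.677 -2.469
v -4.498 -2.337 -0.899
v -1.782 -2.403 -1.601
v -3.111 -3.063 -0.031
v -2.169 -1.389 -1.502
v -3.498 -2.049 0.068
v -0.872 -0.19 -4.847
v -0.902 -1.73 -3.897
v -1.67 0.568 -3.645
v -1.7 -0.972 -2.694
v 0.2 0.112 -4.326
v 0.17 -1.428 -3.375
v -0.598 0.87 -3.123
v -0.628 -0.67 -2.173
v -1.714 -2.285 2.46
v -1.984 -2.124 4.597
v -0.958 -0.954 2.456
v -1.229 -0.794 4.593
v -0.371 -3.046 2.687
v -0.642 -2.886 4.824
v 0.384 -1.716 2.683
v 0.114 -1.555 4.82
f 2 4 1
f 5 2 1
f 1 4 3
f 3 5 1
f 2 8 4
f 6 2 5
f 6 8 2
f 4 8 3
f 7 5 3
f 3 8 7
f 7 6 5
f 8 6 7
f 10 9 13
f 10 13 11
f 11 13 14
f 11 14 12
f 13 9 15
f 13 15 14
f 14 15 16
f 14 16 12
f 15 9 17
f 15 17 16
f 16 17 18
f 16 18 12
f 17 9 19
f 17 19 18
f 18 19 20
f 18 20 12
f 19 9 21
f 19 21 20
f 20 21 22
f 20 22 12
f 21 9 23
f 21 23 22
f 22 23 24
f 22 24 12
f 23 9 25
f 23 25 24
f 24 25 26
f 24 26 12
f 25 9 10
f 25 10 26
f 26 10 11
f 26 11 12
f 28 30 27
f 31 28 27
f 27 30 29
f 29 31 27
f 28 34 30
f 32 28 31
f 32 34 28
f 30 34 29
f 33 31 29
f 29 34 33
f 33 32 31
f 34 32 33
f 36 38 35
f 39 36 35
f 35 38 37
f 37 39 35
f 36 42 38
f 40 36 39
f 40 42 36
f 38 42 37
f 41 39 37
f 37 42 41
f 41 40 39
f 42 40 41
f 44 46 43
f 47 44 43
f 43 46 45
f 45 47 43
f 44 50 46
f 48 44 47
f 48 50 44
f 46 50 45
f 49 47 45
f 45 50 49
f 49 48 47
f 50 48 49



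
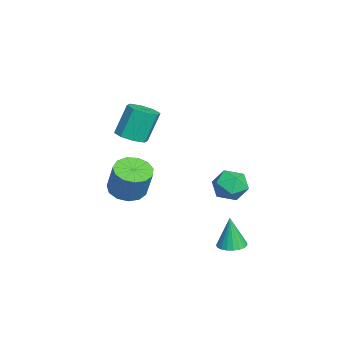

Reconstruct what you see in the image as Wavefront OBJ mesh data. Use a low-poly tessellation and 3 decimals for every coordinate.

v 1.012 0.378 -4.606
v 1.668 0.422 -4.552
v 0.888 0.282 -3.034
v 1.592 0.685 -4.542
v 1.416 0.896 -4.543
v 1.17 1.017 -4.554
v 0.897 1.028 -4.575
v 0.643 0.926 -4.601
v 0.453 0.73 -4.628
v 0.36 0.473 -4.651
v 0.379 0.199 -4.667
v 0.508 -0.043 -4.671
v 0.724 -0.213 -4.665
v 0.989 -0.28 -4.648
v 1.259 -0.233 -4.624
v 1.485 -0.081 -4.597
v 1.63 0.151 -4.572
v -3.234 -4.131 -3.549
v -2.766 -4.911 -3.569
v -2.198 -4.61 -2.071
v -2.666 -3.829 -2.051
v -2.455 -4.551 -3.76
v -1.887 -4.25 -2.262
v -2.391 -4.058 -3.883
v -1.823 -3.756 -2.386
v -2.594 -3.588 -3.901
v -2.026 -3.286 -2.403
v -3.001 -3.29 -3.807
v -2.433 -2.988 -2.309
v -3.482 -3.259 -3.631
v -2.914 -2.957 -2.133
v -3.884 -3.505 -3.429
v -3.316 -3.203 -1.931
v -4.079 -3.95 -3.265
v -3.511 -3.648 -1.767
v -4.007 -4.452 -3.191
v -3.439 -4.15 -1.693
v -3.689 -4.852 -3.231
v -3.121 -4.55 -1.733
v -3.226 -5.024 -3.372
v -2.658 -4.722 -1.874
v -1.259 -3.883 0.719
v -0.691 -4.296 1.01
v -1.053 -3.75 2.492
v -1.621 -3.337 2.201
v -0.521 -3.762 0.855
v -0.883 -3.216 2.336
v -0.783 -3.299 0.62
v -1.145 -2.753 2.101
v -1.324 -3.178 0.443
v -1.686 -2.632 1.925
v -1.827 -3.47 0.428
v -2.189 -2.924 1.91
v -1.997 -4.004 0.584
v -2.359 -3.458 2.065
v -1.735 -4.467 0.819
v -2.097 -3.921 2.3
v -1.194 -4.588 0.995
v -1.556 -4.042 2.477
v -0.965 0.279 -1.542
v -0.491 0.903 -1.134
v 0.231 -0.263 -2.106
v 0.705 0.361 -1.698
v 0.313 -0.275 -1.227
v -0.426 0.06 -0.878
v 0.166 0.58 -2.362
v -0.573 0.915 -2.013
v 0.208 1.089 -1.641
v 0.3 0.56 -0.939
v -0.56 0.08 -2.301
v -0.468 -0.449 -1.599
f 2 1 4
f 2 4 3
f 4 1 5
f 4 5 3
f 5 1 6
f 5 6 3
f 6 1 7
f 6 7 3
f 7 1 8
f 7 8 3
f 8 1 9
f 8 9 3
f 9 1 10
f 9 10 3
f 10 1 11
f 10 11 3
f 11 1 12
f 11 12 3
f 12 1 13
f 12 13 3
f 13 1 14
f 13 14 3
f 14 1 15
f 14 15 3
f 15 1 16
f 15 16 3
f 16 1 17
f 16 17 3
f 17 1 2
f 17 2 3
f 19 18 22
f 19 22 20
f 20 22 23
f 20 23 21
f 22 18 24
f 22 24 23
f 23 24 25
f 23 25 21
f 24 18 26
f 24 26 25
f 25 26 27
f 25 27 21
f 26 18 28
f 26 28 27
f 27 28 29
f 27 29 21
f 28 18 30
f 28 30 29
f 29 30 31
f 29 31 21
f 30 18 32
f 30 32 31
f 31 32 33
f 31 33 21
f 32 18 34
f 32 34 33
f 33 34 35
f 33 35 21
f 34 18 36
f 34 36 35
f 35 36 37
f 35 37 21
f 36 18 38
f 36 38 37
f 37 38 39
f 37 39 21
f 38 18 40
f 38 40 39
f 39 40 41
f 39 41 21
f 40 18 19
f 40 19 41
f 41 19 20
f 41 20 21
f 43 42 46
f 43 46 44
f 44 46 47
f 44 47 45
f 46 42 48
f 46 48 47
f 47 48 49
f 47 49 45
f 48 42 50
f 48 50 49
f 49 50 51
f 49 51 45
f 50 42 52
f 50 52 51
f 51 52 53
f 51 53 45
f 52 42 54
f 52 54 53
f 53 54 55
f 53 55 45
f 54 42 56
f 54 56 55
f 55 56 57
f 55 57 45
f 56 42 58
f 56 58 57
f 57 58 59
f 57 59 45
f 58 42 43
f 58 43 59
f 59 43 44
f 59 44 45
f 60 71 65
f 60 65 61
f 60 61 67
f 60 67 70
f 60 70 71
f 61 65 69
f 65 71 64
f 71 70 62
f 70 67 66
f 67 61 68
f 63 69 64
f 63 64 62
f 63 62 66
f 63 66 68
f 63 68 69
f 64 69 65
f 62 64 71
f 66 62 70
f 68 66 67
f 69 68 61



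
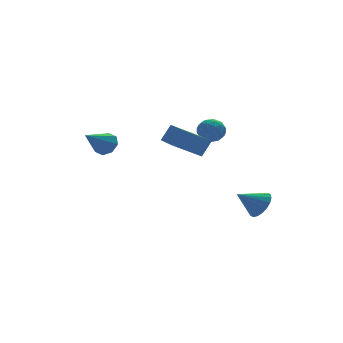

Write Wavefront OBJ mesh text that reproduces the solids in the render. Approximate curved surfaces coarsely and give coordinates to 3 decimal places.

v 2.19 1.414 1.472
v 2.85 1.963 1.551
v 3.07 0.417 1.049
v 3.73 0.966 1.128
v 3.321 0.68 1.831
v 2.777 1.296 2.092
v 3.143 1.084 0.508
v 2.599 1.7 0.769
v 3.439 1.759 0.955
v 3.549 1.509 1.773
v 2.371 0.871 0.827
v 2.481 0.621 1.645
v 2.443 1.776 1.548
v 3.477 0.604 1.052
v 3.237 0.436 1.465
v 3.625 0.759 1.511
v 2.4 1.384 1.867
v 2.788 1.707 1.913
v 3.064 0.952 2.078
v 3.132 0.673 0.687
v 3.52 0.996 0.733
v 2.295 1.621 1.089
v 2.683 1.944 1.135
v 2.856 1.428 0.522
v 3.177 1.979 1.245
v 3.694 1.393 0.996
v 3.349 1.462 0.632
v 3.03 1.824 0.785
v 3.241 1.832 1.725
v 3.759 1.246 1.477
v 3.518 1.078 1.89
v 3.198 1.44 2.044
v 3.588 1.712 1.375
v 2.161 1.134 1.123
v 2.679 0.548 0.875
v 2.722 0.94 0.556
v 2.402 1.302 0.71
v 2.226 0.987 1.604
v 2.743 0.401 1.355
v 2.89 0.556 1.815
v 2.571 0.918 1.968
v 2.332 0.668 1.225
v 0.57 -2.559 1.004
v -1.006 -2.421 1.964
v 0.623 -0.926 0.858
v -0.952 -0.788 1.819
v 1.172 -2.492 1.981
v -0.403 -2.354 2.942
v 1.226 -0.859 1.836
v -0.35 -0.721 2.796
v -2.851 2.153 0.844
v -2.327 1.918 1.401
v -4.309 1.487 1.936
v -2.522 2.491 1.489
v -2.909 2.867 1.2
v -3.263 2.823 0.702
v -3.375 2.387 0.287
v -3.18 1.814 0.198
v -2.792 1.439 0.488
v -2.438 1.482 0.986
v 4.052 -2.564 -3.128
v 4.606 -2.306 -2.428
v 2.768 -2.296 -2.212
v 4.538 -1.95 -2.628
v 4.374 -1.715 -2.926
v 4.145 -1.649 -3.265
v 3.899 -1.764 -3.577
v 3.682 -2.037 -3.8
v 3.539 -2.415 -3.89
v 3.497 -2.822 -3.829
v 3.565 -3.179 -3.629
v 3.73 -3.413 -3.331
v 3.958 -3.479 -2.992
v 4.205 -3.364 -2.68
v 4.421 -3.091 -2.457
v 4.565 -2.713 -2.367
f 1 38 17
f 38 12 41
f 17 41 6
f 38 41 17
f 1 17 13
f 17 6 18
f 13 18 2
f 17 18 13
f 1 13 22
f 13 2 23
f 22 23 8
f 13 23 22
f 1 22 34
f 22 8 37
f 34 37 11
f 22 37 34
f 1 34 38
f 34 11 42
f 38 42 12
f 34 42 38
f 2 18 29
f 18 6 32
f 29 32 10
f 18 32 29
f 6 41 19
f 41 12 40
f 19 40 5
f 41 40 19
f 12 42 39
f 42 11 35
f 39 35 3
f 42 35 39
f 11 37 36
f 37 8 24
f 36 24 7
f 37 24 36
f 8 23 28
f 23 2 25
f 28 25 9
f 23 25 28
f 4 30 16
f 30 10 31
f 16 31 5
f 30 31 16
f 4 16 14
f 16 5 15
f 14 15 3
f 16 15 14
f 4 14 21
f 14 3 20
f 21 20 7
f 14 20 21
f 4 21 26
f 21 7 27
f 26 27 9
f 21 27 26
f 4 26 30
f 26 9 33
f 30 33 10
f 26 33 30
f 5 31 19
f 31 10 32
f 19 32 6
f 31 32 19
f 3 15 39
f 15 5 40
f 39 40 12
f 15 40 39
f 7 20 36
f 20 3 35
f 36 35 11
f 20 35 36
f 9 27 28
f 27 7 24
f 28 24 8
f 27 24 28
f 10 33 29
f 33 9 25
f 29 25 2
f 33 25 29
f 44 46 43
f 47 44 43
f 43 46 45
f 45 47 43
f 44 50 46
f 48 44 47
f 48 50 44
f 46 50 45
f 49 47 45
f 45 50 49
f 49 48 47
f 50 48 49
f 52 51 54
f 52 54 53
f 54 51 55
f 54 55 53
f 55 51 56
f 55 56 53
f 56 51 57
f 56 57 53
f 57 51 58
f 57 58 53
f 58 51 59
f 58 59 53
f 59 51 60
f 59 60 53
f 60 51 52
f 60 52 53
f 62 61 64
f 62 64 63
f 64 61 65
f 64 65 63
f 65 61 66
f 65 66 63
f 66 61 67
f 66 67 63
f 67 61 68
f 67 68 63
f 68 61 69
f 68 69 63
f 69 61 70
f 69 70 63
f 70 61 71
f 70 71 63
f 71 61 72
f 71 72 63
f 72 61 73
f 72 73 63
f 73 61 74
f 73 74 63
f 74 61 75
f 74 75 63
f 75 61 76
f 75 76 63
f 76 61 62
f 76 62 63



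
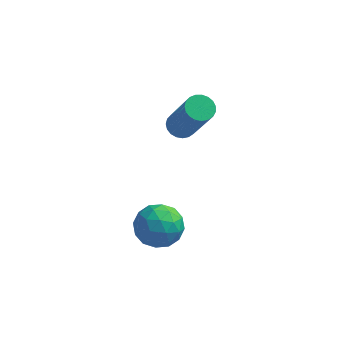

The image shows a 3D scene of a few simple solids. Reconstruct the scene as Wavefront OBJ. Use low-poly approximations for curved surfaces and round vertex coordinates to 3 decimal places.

v 3.396 2.883 1.929
v 3.72 2.578 1.66
v 4.528 1.773 3.541
v 4.204 2.077 3.811
v 3.838 2.757 1.686
v 4.646 1.952 3.567
v 3.88 2.958 1.754
v 4.688 2.153 3.635
v 3.838 3.146 1.853
v 4.646 2.341 3.734
v 3.719 3.288 1.964
v 4.527 2.483 3.845
v 3.545 3.361 2.07
v 4.353 2.555 3.951
v 3.345 3.35 2.151
v 4.153 2.545 4.033
v 3.154 3.259 2.195
v 3.962 2.453 4.076
v 3.005 3.103 2.192
v 3.812 2.297 4.073
v 2.923 2.908 2.144
v 3.731 2.103 4.025
v 2.923 2.71 2.058
v 3.731 1.904 3.94
v 3.005 2.541 1.951
v 3.813 1.735 3.832
v 3.154 2.431 1.84
v 3.962 1.626 3.721
v 3.346 2.4 1.744
v 4.154 1.594 3.625
v 3.546 2.451 1.68
v 4.354 1.646 3.562
v 2.628 0.133 -0.219
v 3.369 0.283 0.218
v 3.351 -0.583 -1.198
v 4.092 -0.433 -0.761
v 3.488 -0.968 -0.427
v 3.042 -0.525 0.179
v 3.678 0.225 -1.159
v 3.232 0.668 -0.553
v 4.018 0.34 -0.363
v 3.9 -0.397 0.089
v 2.82 0.097 -1.069
v 2.702 -0.64 -0.617
v 2.935 0.271 0.086
v 3.785 -0.571 -1.066
v 3.43 -0.885 -0.869
v 3.865 -0.797 -0.612
v 2.743 -0.204 0.062
v 3.178 -0.116 0.319
v 3.248 -0.851 -0.06
v 3.542 -0.184 -1.299
v 3.977 -0.096 -1.042
v 2.855 0.497 -0.368
v 3.29 0.585 -0.111
v 3.472 0.551 -0.92
v 3.752 0.393 0.001
v 4.177 -0.028 -0.575
v 3.934 0.358 -0.808
v 3.671 0.619 -0.453
v 3.683 -0.041 0.267
v 4.108 -0.462 -0.309
v 3.753 -0.776 -0.112
v 3.491 -0.516 0.244
v 4.064 -0.007 -0.075
v 2.612 0.162 -0.671
v 3.037 -0.259 -1.247
v 3.229 0.216 -1.224
v 2.967 0.476 -0.868
v 2.543 -0.272 -0.405
v 2.968 -0.693 -0.981
v 3.049 -0.919 -0.527
v 2.786 -0.658 -0.172
v 2.656 -0.293 -0.905
f 2 1 5
f 2 5 3
f 3 5 6
f 3 6 4
f 5 1 7
f 5 7 6
f 6 7 8
f 6 8 4
f 7 1 9
f 7 9 8
f 8 9 10
f 8 10 4
f 9 1 11
f 9 11 10
f 10 11 12
f 10 12 4
f 11 1 13
f 11 13 12
f 12 13 14
f 12 14 4
f 13 1 15
f 13 15 14
f 14 15 16
f 14 16 4
f 15 1 17
f 15 17 16
f 16 17 18
f 16 18 4
f 17 1 19
f 17 19 18
f 18 19 20
f 18 20 4
f 19 1 21
f 19 21 20
f 20 21 22
f 20 22 4
f 21 1 23
f 21 23 22
f 22 23 24
f 22 24 4
f 23 1 25
f 23 25 24
f 24 25 26
f 24 26 4
f 25 1 27
f 25 27 26
f 26 27 28
f 26 28 4
f 27 1 29
f 27 29 28
f 28 29 30
f 28 30 4
f 29 1 31
f 29 31 30
f 30 31 32
f 30 32 4
f 31 1 2
f 31 2 32
f 32 2 3
f 32 3 4
f 33 70 49
f 70 44 73
f 49 73 38
f 70 73 49
f 33 49 45
f 49 38 50
f 45 50 34
f 49 50 45
f 33 45 54
f 45 34 55
f 54 55 40
f 45 55 54
f 33 54 66
f 54 40 69
f 66 69 43
f 54 69 66
f 33 66 70
f 66 43 74
f 70 74 44
f 66 74 70
f 34 50 61
f 50 38 64
f 61 64 42
f 50 64 61
f 38 73 51
f 73 44 72
f 51 72 37
f 73 72 51
f 44 74 71
f 74 43 67
f 71 67 35
f 74 67 71
f 43 69 68
f 69 40 56
f 68 56 39
f 69 56 68
f 40 55 60
f 55 34 57
f 60 57 41
f 55 57 60
f 36 62 48
f 62 42 63
f 48 63 37
f 62 63 48
f 36 48 46
f 48 37 47
f 46 47 35
f 48 47 46
f 36 46 53
f 46 35 52
f 53 52 39
f 46 52 53
f 36 53 58
f 53 39 59
f 58 59 41
f 53 59 58
f 36 58 62
f 58 41 65
f 62 65 42
f 58 65 62
f 37 63 51
f 63 42 64
f 51 64 38
f 63 64 51
f 35 47 71
f 47 37 72
f 71 72 44
f 47 72 71
f 39 52 68
f 52 35 67
f 68 67 43
f 52 67 68
f 41 59 60
f 59 39 56
f 60 56 40
f 59 56 60
f 42 65 61
f 65 41 57
f 61 57 34
f 65 57 61



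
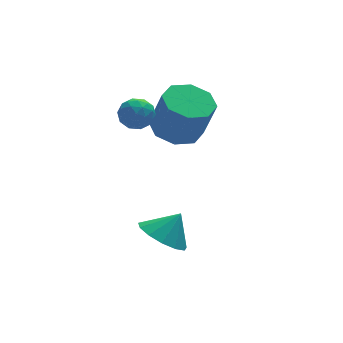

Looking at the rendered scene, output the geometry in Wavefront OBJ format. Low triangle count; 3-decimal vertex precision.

v -0.365 0.707 -0.08
v 0.078 0.246 -0.486
v -1.338 0.014 -0.354
v -0.895 -0.447 -0.76
v -0.828 -0.425 -0.007
v -0.227 0.003 0.163
v -1.033 0.257 -1.003
v -0.432 0.685 -0.833
v -0.335 -0.032 -1.056
v -0.209 -0.453 -0.44
v -1.051 0.713 -0.4
v -0.925 0.292 0.216
v -0.059 0.537 -0.258
v -1.201 -0.277 -0.582
v -1.162 -0.264 -0.138
v -0.902 -0.535 -0.377
v -0.238 0.394 0.123
v 0.023 0.124 -0.116
v -0.51 -0.271 0.166
v -1.283 0.136 -0.724
v -1.022 -0.134 -0.963
v -0.358 0.795 -0.463
v -0.098 0.524 -0.702
v -0.75 0.531 -1.006
v -0.041 0.103 -0.833
v -0.612 -0.304 -0.994
v -0.693 0.11 -1.137
v -0.34 0.361 -1.037
v 0.034 -0.145 -0.471
v -0.538 -0.552 -0.632
v -0.499 -0.539 -0.189
v -0.146 -0.288 -0.089
v -0.209 -0.308 -0.806
v -0.722 0.812 -0.208
v -1.294 0.405 -0.369
v -1.114 0.548 -0.751
v -0.761 0.799 -0.651
v -0.648 0.564 0.154
v -1.219 0.157 -0.007
v -0.92 -0.101 0.197
v -0.567 0.15 0.297
v -1.051 0.568 -0.034
v 1.017 0.382 -1.731
v 1.998 0.832 -1.789
v 2.343 0.308 -0.027
v 1.363 -0.142 0.031
v 1.423 1.36 -1.519
v 1.768 0.836 0.242
v 0.61 1.316 -1.373
v 0.955 0.792 0.388
v 0.036 0.725 -1.437
v 0.381 0.201 0.325
v 0.037 -0.068 -1.673
v 0.382 -0.592 0.089
v 0.612 -0.596 -1.942
v 0.957 -1.12 -0.181
v 1.425 -0.552 -2.088
v 1.77 -1.076 -0.327
v 1.999 0.039 -2.025
v 2.344 -0.485 -0.263
v -0.951 -3.794 -4.434
v -0.387 -4.622 -4.75
v -0.189 -3.646 -3.466
v -0.148 -4.148 -5.011
v -0.164 -3.562 -5.089
v -0.43 -3.049 -4.959
v -0.861 -2.774 -4.662
v -1.32 -2.822 -4.292
v -1.663 -3.179 -3.968
v -1.779 -3.732 -3.791
v -1.632 -4.304 -3.818
v -1.269 -4.715 -4.041
v -0.805 -4.833 -4.388
f 1 38 17
f 38 12 41
f 17 41 6
f 38 41 17
f 1 17 13
f 17 6 18
f 13 18 2
f 17 18 13
f 1 13 22
f 13 2 23
f 22 23 8
f 13 23 22
f 1 22 34
f 22 8 37
f 34 37 11
f 22 37 34
f 1 34 38
f 34 11 42
f 38 42 12
f 34 42 38
f 2 18 29
f 18 6 32
f 29 32 10
f 18 32 29
f 6 41 19
f 41 12 40
f 19 40 5
f 41 40 19
f 12 42 39
f 42 11 35
f 39 35 3
f 42 35 39
f 11 37 36
f 37 8 24
f 36 24 7
f 37 24 36
f 8 23 28
f 23 2 25
f 28 25 9
f 23 25 28
f 4 30 16
f 30 10 31
f 16 31 5
f 30 31 16
f 4 16 14
f 16 5 15
f 14 15 3
f 16 15 14
f 4 14 21
f 14 3 20
f 21 20 7
f 14 20 21
f 4 21 26
f 21 7 27
f 26 27 9
f 21 27 26
f 4 26 30
f 26 9 33
f 30 33 10
f 26 33 30
f 5 31 19
f 31 10 32
f 19 32 6
f 31 32 19
f 3 15 39
f 15 5 40
f 39 40 12
f 15 40 39
f 7 20 36
f 20 3 35
f 36 35 11
f 20 35 36
f 9 27 28
f 27 7 24
f 28 24 8
f 27 24 28
f 10 33 29
f 33 9 25
f 29 25 2
f 33 25 29
f 44 43 47
f 44 47 45
f 45 47 48
f 45 48 46
f 47 43 49
f 47 49 48
f 48 49 50
f 48 50 46
f 49 43 51
f 49 51 50
f 50 51 52
f 50 52 46
f 51 43 53
f 51 53 52
f 52 53 54
f 52 54 46
f 53 43 55
f 53 55 54
f 54 55 56
f 54 56 46
f 55 43 57
f 55 57 56
f 56 57 58
f 56 58 46
f 57 43 59
f 57 59 58
f 58 59 60
f 58 60 46
f 59 43 44
f 59 44 60
f 60 44 45
f 60 45 46
f 62 61 64
f 62 64 63
f 64 61 65
f 64 65 63
f 65 61 66
f 65 66 63
f 66 61 67
f 66 67 63
f 67 61 68
f 67 68 63
f 68 61 69
f 68 69 63
f 69 61 70
f 69 70 63
f 70 61 71
f 70 71 63
f 71 61 72
f 71 72 63
f 72 61 73
f 72 73 63
f 73 61 62
f 73 62 63



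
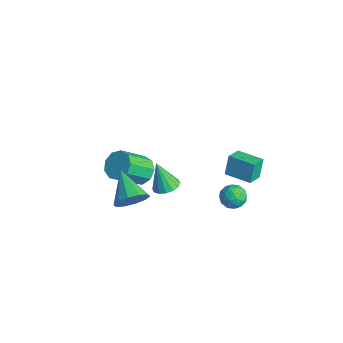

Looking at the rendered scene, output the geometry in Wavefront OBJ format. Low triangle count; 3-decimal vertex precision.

v -1.94 -1.436 -1.505
v -1.052 -1.38 -1.472
v -1.013 -2.808 -0.102
v -1.9 -2.864 -0.135
v -1.3 -0.998 -1.067
v -1.261 -2.427 0.303
v -1.847 -0.822 -0.867
v -1.808 -2.251 0.503
v -2.438 -0.932 -0.966
v -2.398 -2.361 0.404
v -2.795 -1.278 -1.316
v -2.756 -2.707 0.054
v -2.752 -1.698 -1.755
v -2.713 -3.127 -0.385
v -2.329 -1.995 -2.077
v -2.29 -3.424 -0.707
v -1.724 -2.03 -2.131
v -1.685 -3.459 -0.761
v -1.22 -1.787 -1.892
v -1.18 -3.216 -0.522
v 1.858 -2.148 1.213
v 2.461 -2.516 1.394
v 1.262 -2.372 2.747
v 2.539 -2.156 1.477
v 2.433 -1.793 1.489
v 2.174 -1.525 1.427
v 1.83 -1.425 1.308
v 1.493 -1.518 1.164
v 1.254 -1.779 1.033
v 1.177 -2.14 0.95
v 1.282 -2.503 0.938
v 1.542 -2.77 1
v 1.886 -2.871 1.119
v 2.223 -2.778 1.263
v 1.286 -3.818 0.343
v 1.609 -4.216 1.155
v -0.446 -3.482 1.197
v 1.731 -3.636 1.173
v 1.683 -3.125 0.875
v 1.483 -2.879 0.373
v 1.208 -2.993 -0.14
v 0.963 -3.421 -0.469
v 0.841 -4.001 -0.488
v 0.889 -4.512 -0.189
v 1.088 -4.757 0.313
v 1.363 -4.644 0.826
v 1.443 2.096 -1.571
v 2.176 2.276 -1.383
v 1.864 1.244 -2.397
v 2.597 1.424 -2.209
v 2.143 1.057 -1.696
v 1.883 1.583 -1.185
v 2.157 1.937 -2.595
v 1.897 2.463 -2.084
v 2.618 2.178 -2.016
v 2.609 1.634 -1.46
v 1.431 1.886 -2.32
v 1.422 1.342 -1.764
v 1.772 2.26 -1.404
v 2.268 1.26 -2.376
v 2.001 1.043 -2.074
v 2.432 1.149 -1.963
v 1.6 1.853 -1.288
v 2.031 1.959 -1.177
v 2.012 1.242 -1.361
v 2.009 1.561 -2.603
v 2.44 1.667 -2.492
v 1.608 2.371 -1.817
v 2.039 2.477 -1.706
v 2.028 2.278 -2.419
v 2.463 2.309 -1.666
v 2.71 1.808 -2.152
v 2.452 2.11 -2.379
v 2.299 2.419 -2.078
v 2.458 1.989 -1.339
v 2.705 1.489 -1.825
v 2.438 1.272 -1.523
v 2.285 1.582 -1.223
v 2.717 1.931 -1.711
v 1.335 2.031 -1.955
v 1.582 1.531 -2.441
v 1.755 1.938 -2.557
v 1.602 2.248 -2.257
v 1.33 1.712 -1.628
v 1.577 1.211 -2.114
v 1.741 1.101 -1.702
v 1.588 1.41 -1.401
v 1.323 1.589 -2.069
v 0.963 1.905 -0.96
v 0.686 2.303 0.159
v 0.525 2.765 -1.375
v 0.248 3.163 -0.255
v 2.292 2.617 -0.885
v 2.015 3.015 0.235
v 1.854 3.477 -1.299
v 1.577 3.875 -0.18
f 2 1 5
f 2 5 3
f 3 5 6
f 3 6 4
f 5 1 7
f 5 7 6
f 6 7 8
f 6 8 4
f 7 1 9
f 7 9 8
f 8 9 10
f 8 10 4
f 9 1 11
f 9 11 10
f 10 11 12
f 10 12 4
f 11 1 13
f 11 13 12
f 12 13 14
f 12 14 4
f 13 1 15
f 13 15 14
f 14 15 16
f 14 16 4
f 15 1 17
f 15 17 16
f 16 17 18
f 16 18 4
f 17 1 19
f 17 19 18
f 18 19 20
f 18 20 4
f 19 1 2
f 19 2 20
f 20 2 3
f 20 3 4
f 22 21 24
f 22 24 23
f 24 21 25
f 24 25 23
f 25 21 26
f 25 26 23
f 26 21 27
f 26 27 23
f 27 21 28
f 27 28 23
f 28 21 29
f 28 29 23
f 29 21 30
f 29 30 23
f 30 21 31
f 30 31 23
f 31 21 32
f 31 32 23
f 32 21 33
f 32 33 23
f 33 21 34
f 33 34 23
f 34 21 22
f 34 22 23
f 36 35 38
f 36 38 37
f 38 35 39
f 38 39 37
f 39 35 40
f 39 40 37
f 40 35 41
f 40 41 37
f 41 35 42
f 41 42 37
f 42 35 43
f 42 43 37
f 43 35 44
f 43 44 37
f 44 35 45
f 44 45 37
f 45 35 46
f 45 46 37
f 46 35 36
f 46 36 37
f 47 84 63
f 84 58 87
f 63 87 52
f 84 87 63
f 47 63 59
f 63 52 64
f 59 64 48
f 63 64 59
f 47 59 68
f 59 48 69
f 68 69 54
f 59 69 68
f 47 68 80
f 68 54 83
f 80 83 57
f 68 83 80
f 47 80 84
f 80 57 88
f 84 88 58
f 80 88 84
f 48 64 75
f 64 52 78
f 75 78 56
f 64 78 75
f 52 87 65
f 87 58 86
f 65 86 51
f 87 86 65
f 58 88 85
f 88 57 81
f 85 81 49
f 88 81 85
f 57 83 82
f 83 54 70
f 82 70 53
f 83 70 82
f 54 69 74
f 69 48 71
f 74 71 55
f 69 71 74
f 50 76 62
f 76 56 77
f 62 77 51
f 76 77 62
f 50 62 60
f 62 51 61
f 60 61 49
f 62 61 60
f 50 60 67
f 60 49 66
f 67 66 53
f 60 66 67
f 50 67 72
f 67 53 73
f 72 73 55
f 67 73 72
f 50 72 76
f 72 55 79
f 76 79 56
f 72 79 76
f 51 77 65
f 77 56 78
f 65 78 52
f 77 78 65
f 49 61 85
f 61 51 86
f 85 86 58
f 61 86 85
f 53 66 82
f 66 49 81
f 82 81 57
f 66 81 82
f 55 73 74
f 73 53 70
f 74 70 54
f 73 70 74
f 56 79 75
f 79 55 71
f 75 71 48
f 79 71 75
f 90 92 89
f 93 90 89
f 89 92 91
f 91 93 89
f 90 96 92
f 94 90 93
f 94 96 90
f 92 96 91
f 95 93 91
f 91 96 95
f 95 94 93
f 96 94 95



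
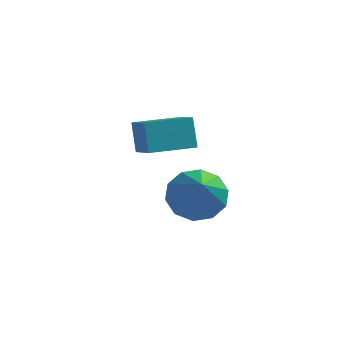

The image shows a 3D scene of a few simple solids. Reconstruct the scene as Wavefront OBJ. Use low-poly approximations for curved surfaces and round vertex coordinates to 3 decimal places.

v -0.063 -1.762 0.174
v 0.643 -1.766 -0.079
v 0.443 -3.198 1.606
v 0.612 -1.445 0.254
v 0.324 -1.245 0.557
v -0.112 -1.242 0.713
v -0.53 -1.438 0.664
v -0.769 -1.757 0.428
v -0.738 -2.078 0.095
v -0.45 -2.278 -0.208
v -0.013 -2.281 -0.364
v 0.404 -2.085 -0.315
v -1.384 -2.551 2.917
v -0.861 -3.278 3.446
v -0.451 -1.915 2.868
v 0.072 -2.642 3.397
v -1.172 -2.918 2.203
v -0.649 -3.645 2.732
v -0.239 -2.282 2.154
v 0.284 -3.009 2.683
f 2 1 4
f 2 4 3
f 4 1 5
f 4 5 3
f 5 1 6
f 5 6 3
f 6 1 7
f 6 7 3
f 7 1 8
f 7 8 3
f 8 1 9
f 8 9 3
f 9 1 10
f 9 10 3
f 10 1 11
f 10 11 3
f 11 1 12
f 11 12 3
f 12 1 2
f 12 2 3
f 14 16 13
f 17 14 13
f 13 16 15
f 15 17 13
f 14 20 16
f 18 14 17
f 18 20 14
f 16 20 15
f 19 17 15
f 15 20 19
f 19 18 17
f 20 18 19



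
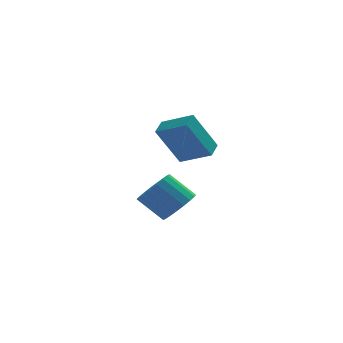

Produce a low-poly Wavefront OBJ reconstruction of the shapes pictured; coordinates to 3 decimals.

v -1.74 -1.037 3.296
v -0.496 -1.853 3.911
v -1.38 -0.259 3.6
v -0.135 -1.074 4.214
v -0.665 -0.806 1.426
v 0.58 -1.621 2.04
v -0.304 -0.027 1.729
v 0.94 -0.843 2.344
v -0.338 1.915 -2.321
v 0.19 2.772 -2.153
v -0.935 3.241 -1.012
v -1.462 2.385 -1.179
v -0.096 2.893 -2.485
v -1.221 3.362 -1.343
v -0.43 2.82 -2.783
v -1.555 3.289 -1.642
v -0.745 2.568 -2.991
v -1.87 3.037 -1.849
v -0.98 2.186 -3.065
v -2.105 2.655 -1.923
v -1.088 1.751 -2.992
v -2.212 2.221 -1.851
v -1.047 1.349 -2.787
v -2.171 1.818 -1.645
v -0.865 1.059 -2.488
v -1.99 1.528 -1.347
v -0.579 0.938 -2.157
v -1.704 1.407 -1.015
v -0.245 1.011 -1.858
v -1.37 1.48 -0.717
v 0.07 1.263 -1.651
v -1.055 1.732 -0.509
v 0.305 1.645 -1.577
v -0.82 2.114 -0.435
v 0.412 2.079 -1.649
v -0.712 2.549 -0.508
v 0.371 2.482 -1.855
v -0.753 2.951 -0.713
f 2 4 1
f 5 2 1
f 1 4 3
f 3 5 1
f 2 8 4
f 6 2 5
f 6 8 2
f 4 8 3
f 7 5 3
f 3 8 7
f 7 6 5
f 8 6 7
f 10 9 13
f 10 13 11
f 11 13 14
f 11 14 12
f 13 9 15
f 13 15 14
f 14 15 16
f 14 16 12
f 15 9 17
f 15 17 16
f 16 17 18
f 16 18 12
f 17 9 19
f 17 19 18
f 18 19 20
f 18 20 12
f 19 9 21
f 19 21 20
f 20 21 22
f 20 22 12
f 21 9 23
f 21 23 22
f 22 23 24
f 22 24 12
f 23 9 25
f 23 25 24
f 24 25 26
f 24 26 12
f 25 9 27
f 25 27 26
f 26 27 28
f 26 28 12
f 27 9 29
f 27 29 28
f 28 29 30
f 28 30 12
f 29 9 31
f 29 31 30
f 30 31 32
f 30 32 12
f 31 9 33
f 31 33 32
f 32 33 34
f 32 34 12
f 33 9 35
f 33 35 34
f 34 35 36
f 34 36 12
f 35 9 37
f 35 37 36
f 36 37 38
f 36 38 12
f 37 9 10
f 37 10 38
f 38 10 11
f 38 11 12



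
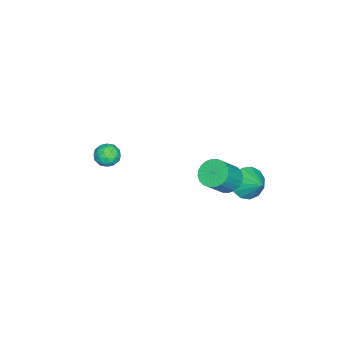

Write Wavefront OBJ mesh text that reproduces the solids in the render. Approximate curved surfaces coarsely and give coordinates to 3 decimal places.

v 0.544 3.062 0.864
v 1.169 3.344 0.451
v 2.1 2.94 1.582
v 1.476 2.658 1.996
v 1.083 3.597 0.612
v 2.014 3.193 1.743
v 0.915 3.769 0.811
v 1.846 3.365 1.943
v 0.691 3.833 1.019
v 1.622 3.429 2.15
v 0.444 3.78 1.203
v 1.376 3.376 2.334
v 0.213 3.617 1.335
v 1.145 3.213 2.467
v 0.032 3.37 1.396
v 0.964 2.966 2.527
v -0.071 3.076 1.376
v 0.861 2.672 2.507
v -0.08 2.78 1.278
v 0.851 2.376 2.409
v 0.006 2.527 1.117
v 0.937 2.123 2.248
v 0.174 2.355 0.917
v 1.105 1.951 2.049
v 0.398 2.291 0.71
v 1.329 1.887 1.841
v 0.644 2.344 0.526
v 1.576 1.94 1.657
v 0.875 2.507 0.393
v 1.807 2.103 1.525
v 1.056 2.754 0.333
v 1.988 2.35 1.464
v 1.159 3.048 0.353
v 2.091 2.644 1.484
v -0.091 -2.723 0.511
v 0.312 -3.292 0.668
v -0.492 -3.268 -0.428
v -0.089 -3.837 -0.271
v -0.647 -3.669 0.143
v -0.399 -3.332 0.723
v 0.219 -3.228 -0.483
v 0.467 -2.891 0.097
v 0.504 -3.604 0.054
v -0.031 -3.877 0.441
v -0.149 -2.683 -0.201
v -0.684 -2.956 0.186
v 0.146 -2.96 0.672
v -0.326 -3.6 -0.432
v -0.654 -3.501 -0.188
v -0.417 -3.836 -0.096
v -0.272 -2.984 0.704
v -0.035 -3.318 0.797
v -0.599 -3.539 0.488
v -0.145 -3.242 -0.557
v 0.092 -3.576 -0.464
v 0.237 -2.724 0.336
v 0.474 -3.059 0.428
v 0.419 -3.021 -0.248
v 0.496 -3.478 0.403
v 0.26 -3.798 -0.149
v 0.441 -3.44 -0.274
v 0.587 -3.242 0.067
v 0.181 -3.638 0.631
v -0.055 -3.958 0.079
v -0.383 -3.859 0.322
v -0.237 -3.661 0.663
v 0.294 -3.821 0.27
v -0.125 -2.602 0.161
v -0.361 -2.922 -0.391
v 0.057 -2.899 -0.423
v 0.203 -2.701 -0.082
v -0.44 -2.762 0.389
v -0.676 -3.082 -0.163
v -0.767 -3.318 0.173
v -0.621 -3.12 0.514
v -0.474 -2.739 -0.03
v -2.466 3.163 -2.118
v -1.869 2.488 -1.788
v -1.794 4.117 -1.382
v -1.645 2.68 -2.242
v -1.682 3.026 -2.656
v -1.968 3.416 -2.899
v -2.412 3.725 -2.895
v -2.873 3.856 -2.644
v -3.205 3.767 -2.226
v -3.302 3.486 -1.774
v -3.134 3.103 -1.431
v -2.754 2.739 -1.307
v -2.282 2.509 -1.44
f 2 1 5
f 2 5 3
f 3 5 6
f 3 6 4
f 5 1 7
f 5 7 6
f 6 7 8
f 6 8 4
f 7 1 9
f 7 9 8
f 8 9 10
f 8 10 4
f 9 1 11
f 9 11 10
f 10 11 12
f 10 12 4
f 11 1 13
f 11 13 12
f 12 13 14
f 12 14 4
f 13 1 15
f 13 15 14
f 14 15 16
f 14 16 4
f 15 1 17
f 15 17 16
f 16 17 18
f 16 18 4
f 17 1 19
f 17 19 18
f 18 19 20
f 18 20 4
f 19 1 21
f 19 21 20
f 20 21 22
f 20 22 4
f 21 1 23
f 21 23 22
f 22 23 24
f 22 24 4
f 23 1 25
f 23 25 24
f 24 25 26
f 24 26 4
f 25 1 27
f 25 27 26
f 26 27 28
f 26 28 4
f 27 1 29
f 27 29 28
f 28 29 30
f 28 30 4
f 29 1 31
f 29 31 30
f 30 31 32
f 30 32 4
f 31 1 33
f 31 33 32
f 32 33 34
f 32 34 4
f 33 1 2
f 33 2 34
f 34 2 3
f 34 3 4
f 35 72 51
f 72 46 75
f 51 75 40
f 72 75 51
f 35 51 47
f 51 40 52
f 47 52 36
f 51 52 47
f 35 47 56
f 47 36 57
f 56 57 42
f 47 57 56
f 35 56 68
f 56 42 71
f 68 71 45
f 56 71 68
f 35 68 72
f 68 45 76
f 72 76 46
f 68 76 72
f 36 52 63
f 52 40 66
f 63 66 44
f 52 66 63
f 40 75 53
f 75 46 74
f 53 74 39
f 75 74 53
f 46 76 73
f 76 45 69
f 73 69 37
f 76 69 73
f 45 71 70
f 71 42 58
f 70 58 41
f 71 58 70
f 42 57 62
f 57 36 59
f 62 59 43
f 57 59 62
f 38 64 50
f 64 44 65
f 50 65 39
f 64 65 50
f 38 50 48
f 50 39 49
f 48 49 37
f 50 49 48
f 38 48 55
f 48 37 54
f 55 54 41
f 48 54 55
f 38 55 60
f 55 41 61
f 60 61 43
f 55 61 60
f 38 60 64
f 60 43 67
f 64 67 44
f 60 67 64
f 39 65 53
f 65 44 66
f 53 66 40
f 65 66 53
f 37 49 73
f 49 39 74
f 73 74 46
f 49 74 73
f 41 54 70
f 54 37 69
f 70 69 45
f 54 69 70
f 43 61 62
f 61 41 58
f 62 58 42
f 61 58 62
f 44 67 63
f 67 43 59
f 63 59 36
f 67 59 63
f 78 77 80
f 78 80 79
f 80 77 81
f 80 81 79
f 81 77 82
f 81 82 79
f 82 77 83
f 82 83 79
f 83 77 84
f 83 84 79
f 84 77 85
f 84 85 79
f 85 77 86
f 85 86 79
f 86 77 87
f 86 87 79
f 87 77 88
f 87 88 79
f 88 77 89
f 88 89 79
f 89 77 78
f 89 78 79



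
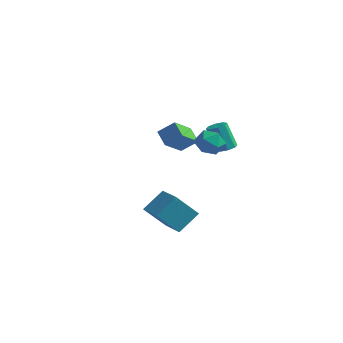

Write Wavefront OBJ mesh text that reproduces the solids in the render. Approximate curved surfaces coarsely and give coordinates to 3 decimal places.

v 0.958 1.049 0.45
v 1.312 0.675 0.524
v 0.835 0.496 1.903
v 0.482 0.871 1.83
v 1.45 1.036 0.619
v 0.974 0.857 1.998
v 1.3 1.405 0.615
v 0.824 1.226 1.994
v 0.95 1.565 0.515
v 0.474 1.386 1.894
v 0.605 1.424 0.377
v 0.128 1.245 1.756
v 0.466 1.063 0.282
v -0.01 0.884 1.661
v 0.616 0.694 0.286
v 0.14 0.515 1.665
v 0.966 0.534 0.386
v 0.49 0.355 1.765
v 1.206 -0.11 1.059
v 1.915 -0.269 1.417
v 0.705 -1.211 1.563
v 1.414 -1.37 1.921
v 0.962 -0.749 2.177
v 1.271 -0.069 1.865
v 1.349 -1.411 1.115
v 1.658 -0.731 0.803
v 2.003 -1.073 1.451
v 1.764 -0.664 2.107
v 0.856 -0.816 0.873
v 0.617 -0.407 1.529
v -2.409 1.901 -0.886
v -2.404 0.628 -0.074
v -3.156 2.264 -0.312
v -3.151 0.992 0.5
v -1.689 2.328 -0.22
v -1.684 1.056 0.592
v -2.436 2.692 0.354
v -2.431 1.419 1.166
v 0.423 -4.521 -1.697
v 0.772 -3.544 -0.788
v 1.004 -3.608 -2.902
v 1.353 -2.63 -1.993
v 1.627 -5.09 -1.547
v 1.976 -4.112 -0.638
v 2.208 -4.176 -2.752
v 2.557 -3.199 -1.843
f 2 1 5
f 2 5 3
f 3 5 6
f 3 6 4
f 5 1 7
f 5 7 6
f 6 7 8
f 6 8 4
f 7 1 9
f 7 9 8
f 8 9 10
f 8 10 4
f 9 1 11
f 9 11 10
f 10 11 12
f 10 12 4
f 11 1 13
f 11 13 12
f 12 13 14
f 12 14 4
f 13 1 15
f 13 15 14
f 14 15 16
f 14 16 4
f 15 1 17
f 15 17 16
f 16 17 18
f 16 18 4
f 17 1 2
f 17 2 18
f 18 2 3
f 18 3 4
f 19 30 24
f 19 24 20
f 19 20 26
f 19 26 29
f 19 29 30
f 20 24 28
f 24 30 23
f 30 29 21
f 29 26 25
f 26 20 27
f 22 28 23
f 22 23 21
f 22 21 25
f 22 25 27
f 22 27 28
f 23 28 24
f 21 23 30
f 25 21 29
f 27 25 26
f 28 27 20
f 32 34 31
f 35 32 31
f 31 34 33
f 33 35 31
f 32 38 34
f 36 32 35
f 36 38 32
f 34 38 33
f 37 35 33
f 33 38 37
f 37 36 35
f 38 36 37
f 40 42 39
f 43 40 39
f 39 42 41
f 41 43 39
f 40 46 42
f 44 40 43
f 44 46 40
f 42 46 41
f 45 43 41
f 41 46 45
f 45 44 43
f 46 44 45



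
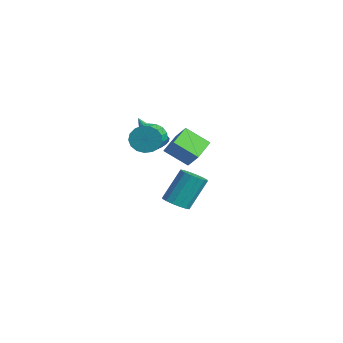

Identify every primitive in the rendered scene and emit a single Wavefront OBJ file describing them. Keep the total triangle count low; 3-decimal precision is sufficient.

v -0.569 -1.53 -3.075
v -0.047 -1.06 -3.336
v -0.148 -0.019 -1.666
v -0.671 -0.49 -1.405
v -0.385 -0.908 -3.451
v -0.487 0.132 -1.781
v -0.773 -0.923 -3.465
v -0.874 0.117 -1.796
v -1.106 -1.101 -3.375
v -1.207 -0.06 -1.705
v -1.295 -1.393 -3.204
v -1.397 -0.353 -1.534
v -1.29 -1.723 -2.999
v -1.391 -0.682 -1.329
v -1.092 -2.001 -2.814
v -1.193 -0.96 -1.144
v -0.753 -2.152 -2.699
v -0.855 -1.112 -1.029
v -0.366 -2.137 -2.684
v -0.467 -1.097 -1.015
v -0.033 -1.96 -2.775
v -0.134 -0.919 -1.105
v 0.157 -1.667 -2.946
v 0.055 -0.627 -1.276
v 0.151 -1.338 -3.151
v 0.05 -0.297 -1.481
v -1.228 -2.297 0.882
v -0.872 -2.624 1.455
v -2.972 -2.383 1.918
v -0.844 -2.321 1.526
v -0.884 -2.015 1.485
v -0.982 -1.757 1.34
v -1.124 -1.592 1.116
v -1.283 -1.55 0.851
v -1.433 -1.637 0.592
v -1.548 -1.838 0.382
v -1.607 -2.118 0.26
v -1.601 -2.43 0.244
v -1.53 -2.718 0.339
v -1.407 -2.934 0.528
v -1.254 -3.04 0.778
v -1.096 -3.017 1.046
v -0.96 -2.87 1.285
v 0.245 -3.212 2.069
v 0.626 -3.032 1.389
v 1.676 -3.808 1.771
v 1.295 -3.988 2.451
v 0.74 -2.759 1.632
v 1.789 -3.535 2.015
v 0.739 -2.59 1.975
v 1.789 -3.366 2.358
v 0.626 -2.563 2.34
v 1.675 -3.339 2.723
v 0.426 -2.685 2.643
v 1.475 -3.461 3.026
v 0.184 -2.928 2.814
v 1.233 -3.704 3.197
v -0.044 -3.235 2.814
v 1.005 -4.011 3.197
v -0.205 -3.538 2.644
v 0.844 -4.314 3.026
v -0.264 -3.766 2.341
v 0.786 -4.542 2.724
v -0.205 -3.867 1.977
v 0.844 -4.643 2.36
v -0.044 -3.818 1.633
v 1.006 -4.594 2.016
v 0.184 -3.63 1.389
v 1.234 -4.406 1.772
v 0.426 -3.346 1.301
v 1.475 -4.122 1.684
v 2.782 -3.169 3.073
v 3.463 -2.998 3.827
v 3.465 -2.276 2.255
v 4.146 -2.106 3.009
v 3.514 -4.134 2.631
v 4.195 -3.964 3.385
v 4.197 -3.242 1.813
v 4.878 -3.071 2.567
f 2 1 5
f 2 5 3
f 3 5 6
f 3 6 4
f 5 1 7
f 5 7 6
f 6 7 8
f 6 8 4
f 7 1 9
f 7 9 8
f 8 9 10
f 8 10 4
f 9 1 11
f 9 11 10
f 10 11 12
f 10 12 4
f 11 1 13
f 11 13 12
f 12 13 14
f 12 14 4
f 13 1 15
f 13 15 14
f 14 15 16
f 14 16 4
f 15 1 17
f 15 17 16
f 16 17 18
f 16 18 4
f 17 1 19
f 17 19 18
f 18 19 20
f 18 20 4
f 19 1 21
f 19 21 20
f 20 21 22
f 20 22 4
f 21 1 23
f 21 23 22
f 22 23 24
f 22 24 4
f 23 1 25
f 23 25 24
f 24 25 26
f 24 26 4
f 25 1 2
f 25 2 26
f 26 2 3
f 26 3 4
f 28 27 30
f 28 30 29
f 30 27 31
f 30 31 29
f 31 27 32
f 31 32 29
f 32 27 33
f 32 33 29
f 33 27 34
f 33 34 29
f 34 27 35
f 34 35 29
f 35 27 36
f 35 36 29
f 36 27 37
f 36 37 29
f 37 27 38
f 37 38 29
f 38 27 39
f 38 39 29
f 39 27 40
f 39 40 29
f 40 27 41
f 40 41 29
f 41 27 42
f 41 42 29
f 42 27 43
f 42 43 29
f 43 27 28
f 43 28 29
f 45 44 48
f 45 48 46
f 46 48 49
f 46 49 47
f 48 44 50
f 48 50 49
f 49 50 51
f 49 51 47
f 50 44 52
f 50 52 51
f 51 52 53
f 51 53 47
f 52 44 54
f 52 54 53
f 53 54 55
f 53 55 47
f 54 44 56
f 54 56 55
f 55 56 57
f 55 57 47
f 56 44 58
f 56 58 57
f 57 58 59
f 57 59 47
f 58 44 60
f 58 60 59
f 59 60 61
f 59 61 47
f 60 44 62
f 60 62 61
f 61 62 63
f 61 63 47
f 62 44 64
f 62 64 63
f 63 64 65
f 63 65 47
f 64 44 66
f 64 66 65
f 65 66 67
f 65 67 47
f 66 44 68
f 66 68 67
f 67 68 69
f 67 69 47
f 68 44 70
f 68 70 69
f 69 70 71
f 69 71 47
f 70 44 45
f 70 45 71
f 71 45 46
f 71 46 47
f 73 75 72
f 76 73 72
f 72 75 74
f 74 76 72
f 73 79 75
f 77 73 76
f 77 79 73
f 75 79 74
f 78 76 74
f 74 79 78
f 78 77 76
f 79 77 78

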